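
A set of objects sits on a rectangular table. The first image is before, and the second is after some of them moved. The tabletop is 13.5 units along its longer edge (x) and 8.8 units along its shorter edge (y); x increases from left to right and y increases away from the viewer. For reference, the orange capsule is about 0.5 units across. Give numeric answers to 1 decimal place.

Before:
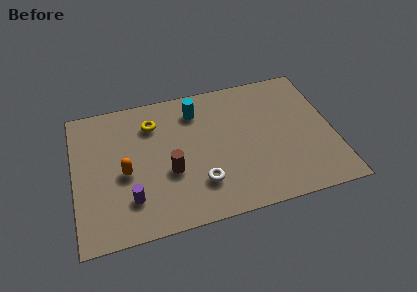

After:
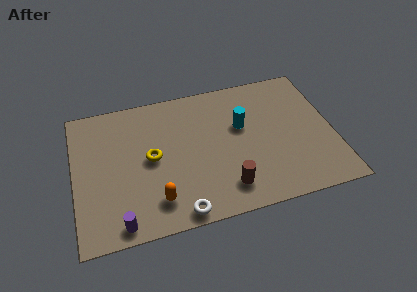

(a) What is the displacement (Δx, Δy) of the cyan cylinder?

(2.3, -1.6)

From the two frames, the cyan cylinder sits at roughly (6.5, 7.0) before and (8.8, 5.4) after.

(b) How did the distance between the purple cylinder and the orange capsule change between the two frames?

+0.4

They were about 1.7 units apart before and 2.1 after — 0.4 units further apart.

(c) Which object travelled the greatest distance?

the brown cylinder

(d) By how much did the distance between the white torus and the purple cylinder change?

-0.6

The distance was about 3.6 in the first image and 3.0 in the second, so they moved 0.6 units closer together.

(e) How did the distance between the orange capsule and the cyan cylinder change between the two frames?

+0.9

Before: roughly 5.0 units apart; after: 5.9. That's 0.9 units further apart.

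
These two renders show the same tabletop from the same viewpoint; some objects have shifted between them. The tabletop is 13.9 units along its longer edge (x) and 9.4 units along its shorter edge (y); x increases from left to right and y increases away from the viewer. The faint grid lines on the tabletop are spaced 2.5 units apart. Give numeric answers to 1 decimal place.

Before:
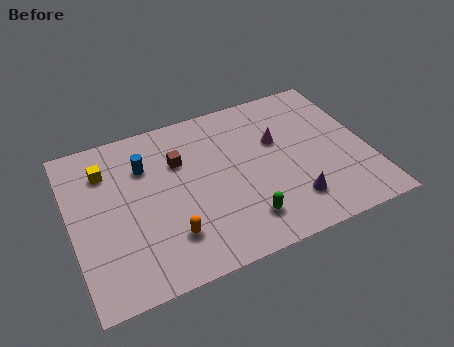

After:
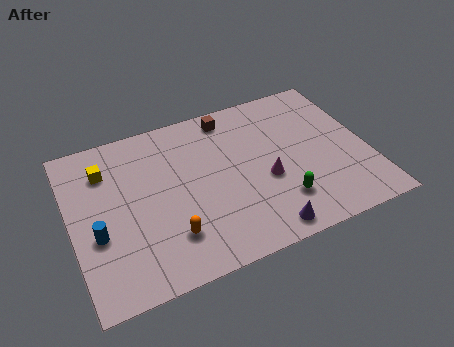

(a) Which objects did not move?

the yellow cube and the orange capsule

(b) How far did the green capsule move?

1.8

The green capsule moved from about (7.7, 1.9) to (9.5, 2.3), a distance of √(1.8² + 0.4²) ≈ 1.8.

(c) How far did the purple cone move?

1.9

From (10.0, 2.1) to (8.5, 1.0), the purple cone covered √(1.5² + 1.1²) ≈ 1.9 units.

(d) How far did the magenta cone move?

2.2

The magenta cone moved from about (9.8, 5.9) to (9.0, 3.8), a distance of √(0.8² + 2.1²) ≈ 2.2.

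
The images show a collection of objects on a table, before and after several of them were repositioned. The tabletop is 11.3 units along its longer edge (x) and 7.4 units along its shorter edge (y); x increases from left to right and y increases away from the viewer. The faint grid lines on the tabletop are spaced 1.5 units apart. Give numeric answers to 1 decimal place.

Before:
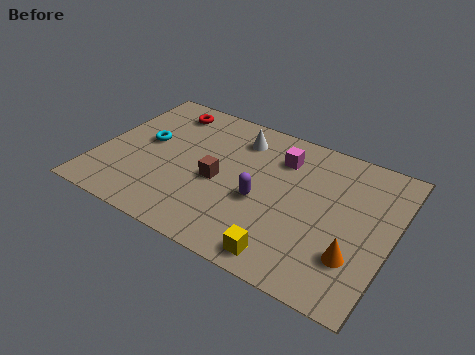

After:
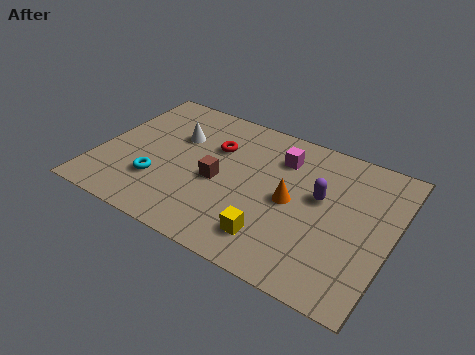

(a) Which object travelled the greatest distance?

the orange cone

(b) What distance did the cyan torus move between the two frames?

2.1

The cyan torus was near (1.7, 4.1) before and (2.5, 2.2) after, so it travelled √(0.8² + 1.9²) ≈ 2.1 units.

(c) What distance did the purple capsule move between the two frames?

2.4

The purple capsule moved from about (6.4, 3.1) to (8.5, 4.3), a distance of √(2.1² + 1.2²) ≈ 2.4.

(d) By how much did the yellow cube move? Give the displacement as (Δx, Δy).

(-0.6, 0.6)

The yellow cube was at about (7.7, 0.9) and moved to about (7.1, 1.5).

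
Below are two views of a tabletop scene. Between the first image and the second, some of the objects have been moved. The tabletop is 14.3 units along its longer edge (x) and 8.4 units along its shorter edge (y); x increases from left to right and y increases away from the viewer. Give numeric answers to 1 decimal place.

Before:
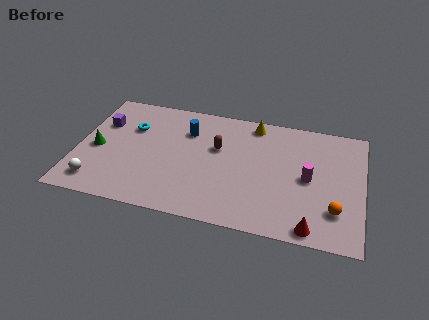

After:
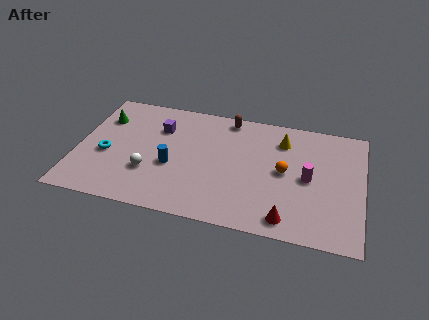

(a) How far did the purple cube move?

2.9

From (1.1, 5.7) to (4.0, 6.0), the purple cube covered √(2.9² + 0.3²) ≈ 2.9 units.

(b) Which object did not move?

the magenta cylinder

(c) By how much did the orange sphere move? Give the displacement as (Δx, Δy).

(-2.6, 2.1)

The orange sphere was at about (13.0, 2.2) and moved to about (10.4, 4.3).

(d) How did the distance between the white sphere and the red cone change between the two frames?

-3.5

Before: roughly 10.7 units apart; after: 7.2. That's 3.5 units closer together.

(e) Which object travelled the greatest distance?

the orange sphere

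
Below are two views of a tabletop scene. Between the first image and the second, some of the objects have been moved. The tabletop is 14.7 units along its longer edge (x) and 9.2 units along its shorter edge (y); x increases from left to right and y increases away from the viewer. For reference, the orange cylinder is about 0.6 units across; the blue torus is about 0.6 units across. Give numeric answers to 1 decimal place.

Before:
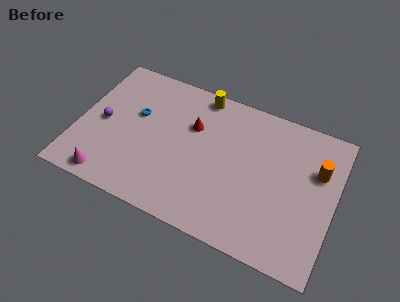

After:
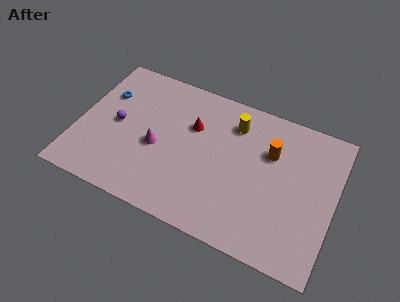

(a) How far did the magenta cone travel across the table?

3.8

The magenta cone was near (2.2, 1.0) before and (4.6, 4.0) after, so it travelled √(2.4² + 3.0²) ≈ 3.8 units.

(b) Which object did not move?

the red cone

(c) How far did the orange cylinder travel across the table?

2.7

From (13.6, 6.1) to (10.9, 6.2), the orange cylinder covered √(2.7² + 0.1²) ≈ 2.7 units.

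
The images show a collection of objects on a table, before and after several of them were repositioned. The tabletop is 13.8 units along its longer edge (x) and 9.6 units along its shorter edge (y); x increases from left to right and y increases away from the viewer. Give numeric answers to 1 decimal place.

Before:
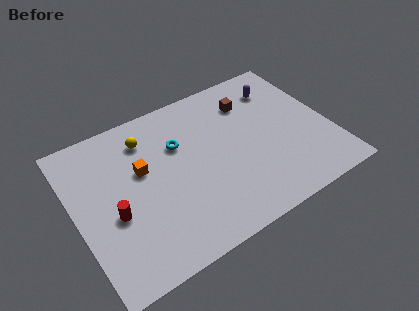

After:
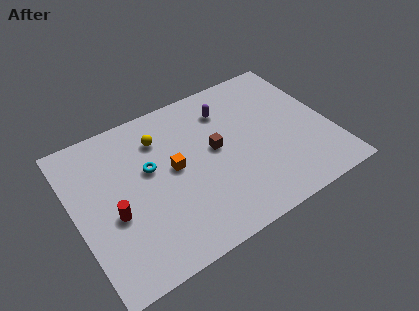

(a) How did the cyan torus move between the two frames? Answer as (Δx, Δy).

(-1.7, -0.7)

From the two frames, the cyan torus sits at roughly (5.8, 6.4) before and (4.1, 5.7) after.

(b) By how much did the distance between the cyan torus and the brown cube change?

-0.7

The distance was about 4.2 in the first image and 3.5 in the second, so they moved 0.7 units closer together.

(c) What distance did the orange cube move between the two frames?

1.7

The orange cube moved from about (3.7, 5.8) to (5.3, 5.1), a distance of √(1.6² + 0.7²) ≈ 1.7.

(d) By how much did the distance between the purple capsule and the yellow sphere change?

-3.7

They were about 7.4 units apart before and 3.7 after — 3.7 units closer together.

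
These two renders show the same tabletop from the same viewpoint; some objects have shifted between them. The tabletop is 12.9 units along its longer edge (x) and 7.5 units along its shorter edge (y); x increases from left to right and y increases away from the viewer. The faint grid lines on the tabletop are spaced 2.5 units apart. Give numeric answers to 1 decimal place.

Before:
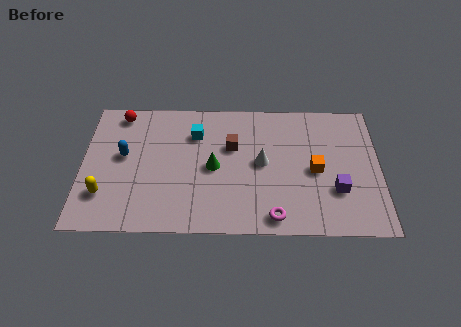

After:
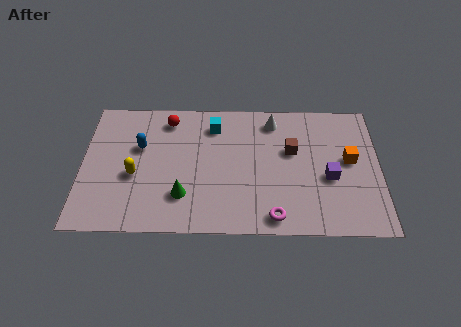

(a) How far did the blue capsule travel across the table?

0.9

The blue capsule moved from about (1.8, 4.2) to (2.5, 4.7), a distance of √(0.7² + 0.5²) ≈ 0.9.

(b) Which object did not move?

the magenta torus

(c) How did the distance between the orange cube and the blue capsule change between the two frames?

+0.8

They were about 8.3 units apart before and 9.1 after — 0.8 units further apart.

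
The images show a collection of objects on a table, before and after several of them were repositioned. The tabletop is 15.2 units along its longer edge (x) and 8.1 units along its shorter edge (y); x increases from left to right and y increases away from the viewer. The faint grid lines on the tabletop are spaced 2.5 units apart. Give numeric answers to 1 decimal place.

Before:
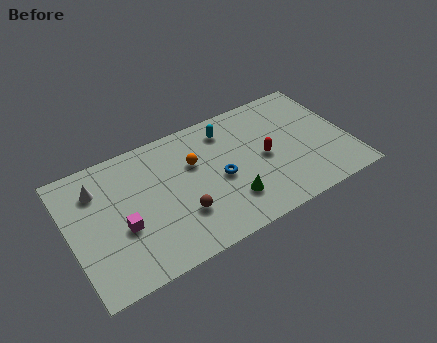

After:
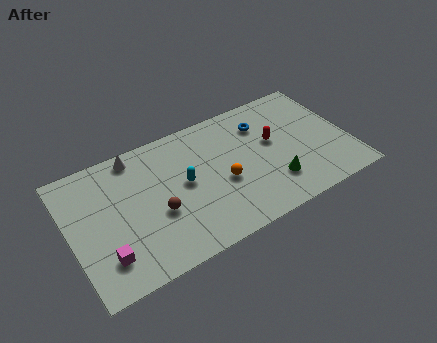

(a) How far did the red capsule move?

1.0

From (10.6, 3.9) to (11.2, 4.7), the red capsule covered √(0.6² + 0.8²) ≈ 1.0 units.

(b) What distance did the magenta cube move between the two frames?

1.7

The magenta cube was near (2.7, 3.2) before and (1.6, 1.9) after, so it travelled √(1.1² + 1.3²) ≈ 1.7 units.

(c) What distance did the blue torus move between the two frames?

3.6

The blue torus was near (8.1, 3.7) before and (10.8, 6.1) after, so it travelled √(2.7² + 2.4²) ≈ 3.6 units.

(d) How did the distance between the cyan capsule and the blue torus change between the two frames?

+1.9

Before: roughly 3.0 units apart; after: 4.9. That's 1.9 units further apart.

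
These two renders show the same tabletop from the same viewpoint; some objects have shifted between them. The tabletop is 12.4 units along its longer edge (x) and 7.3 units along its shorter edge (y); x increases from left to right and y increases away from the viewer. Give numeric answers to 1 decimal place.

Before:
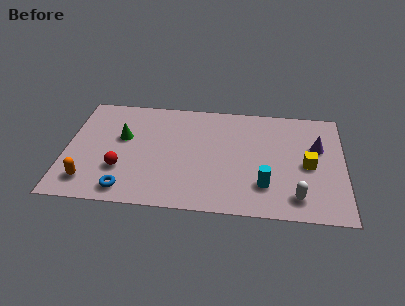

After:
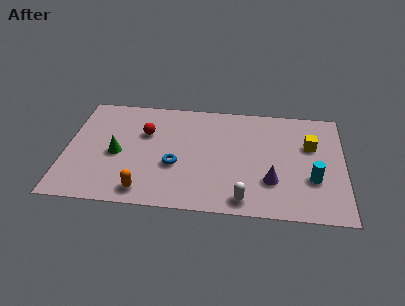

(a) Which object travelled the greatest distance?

the purple cone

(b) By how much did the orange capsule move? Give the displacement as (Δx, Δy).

(2.5, -0.4)

The orange capsule started near (1.1, 1.4) and ended near (3.6, 1.0).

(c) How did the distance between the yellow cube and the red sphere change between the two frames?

-1.0

The distance was about 8.4 in the first image and 7.4 in the second, so they moved 1.0 units closer together.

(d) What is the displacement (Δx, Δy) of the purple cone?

(-2.0, -2.4)

The purple cone was at about (11.2, 4.6) and moved to about (9.2, 2.2).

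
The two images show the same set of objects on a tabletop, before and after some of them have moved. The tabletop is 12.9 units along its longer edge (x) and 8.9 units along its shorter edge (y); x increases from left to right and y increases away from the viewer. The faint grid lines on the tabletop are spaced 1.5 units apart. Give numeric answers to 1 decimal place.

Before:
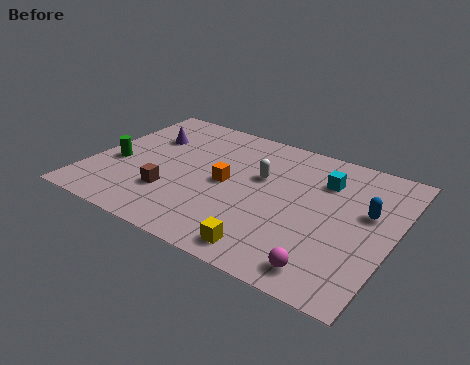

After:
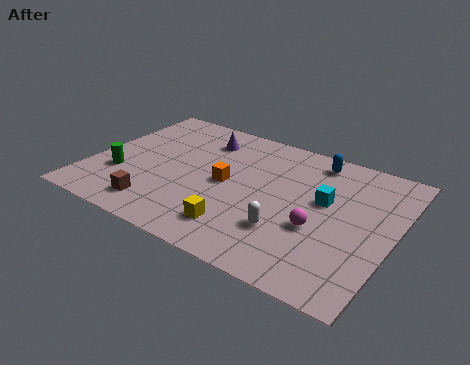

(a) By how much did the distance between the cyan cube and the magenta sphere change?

-3.6

They were about 5.4 units apart before and 1.8 after — 3.6 units closer together.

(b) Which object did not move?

the orange cube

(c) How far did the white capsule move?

3.3

The white capsule was near (7.1, 5.5) before and (8.7, 2.6) after, so it travelled √(1.6² + 2.9²) ≈ 3.3 units.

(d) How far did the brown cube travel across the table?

1.2

From (3.7, 2.6) to (3.3, 1.5), the brown cube covered √(0.4² + 1.1²) ≈ 1.2 units.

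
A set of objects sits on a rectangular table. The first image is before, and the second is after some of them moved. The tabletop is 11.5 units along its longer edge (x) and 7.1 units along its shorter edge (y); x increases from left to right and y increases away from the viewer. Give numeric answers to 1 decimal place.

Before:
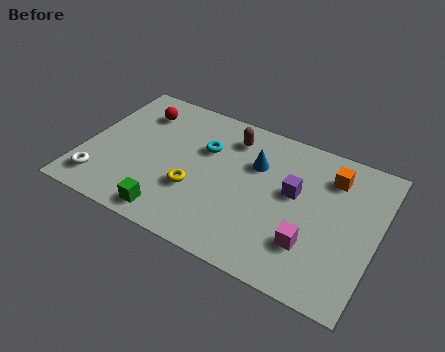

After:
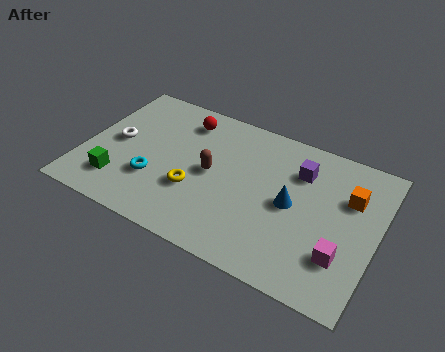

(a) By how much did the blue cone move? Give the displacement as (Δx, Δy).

(1.6, -1.3)

The blue cone was at about (6.6, 4.8) and moved to about (8.2, 3.5).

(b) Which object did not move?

the yellow torus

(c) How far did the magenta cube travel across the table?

1.2

From (9.1, 2.0) to (10.3, 2.0), the magenta cube covered √(1.2² + 0.0²) ≈ 1.2 units.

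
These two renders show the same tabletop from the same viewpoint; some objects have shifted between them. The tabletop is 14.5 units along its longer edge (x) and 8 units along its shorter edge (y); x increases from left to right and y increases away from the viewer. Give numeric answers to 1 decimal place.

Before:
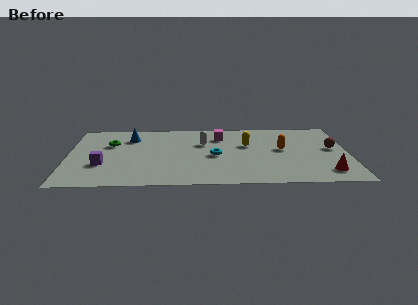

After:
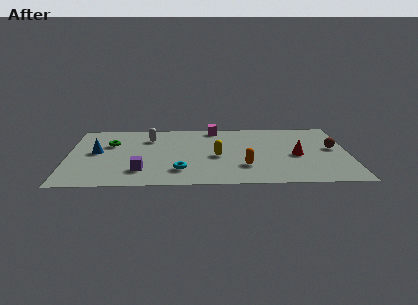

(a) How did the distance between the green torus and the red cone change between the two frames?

-2.0

Before: roughly 11.7 units apart; after: 9.7. That's 2.0 units closer together.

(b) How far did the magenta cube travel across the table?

1.1

The magenta cube was near (7.9, 6.1) before and (7.6, 7.2) after, so it travelled √(0.3² + 1.1²) ≈ 1.1 units.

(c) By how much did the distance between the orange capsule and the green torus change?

-1.4

The distance was about 8.9 in the first image and 7.5 in the second, so they moved 1.4 units closer together.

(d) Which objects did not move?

the brown sphere and the green torus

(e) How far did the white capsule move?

2.9

The white capsule moved from about (7.0, 5.3) to (4.2, 6.0), a distance of √(2.8² + 0.7²) ≈ 2.9.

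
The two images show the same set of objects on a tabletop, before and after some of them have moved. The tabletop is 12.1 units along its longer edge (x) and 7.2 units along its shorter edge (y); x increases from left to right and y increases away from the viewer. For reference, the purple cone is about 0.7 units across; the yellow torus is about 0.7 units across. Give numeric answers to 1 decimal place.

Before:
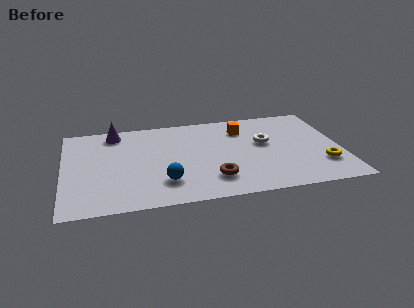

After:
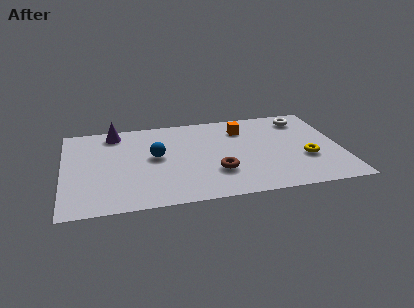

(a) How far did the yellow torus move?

0.9

From (11.2, 2.0) to (10.5, 2.6), the yellow torus covered √(0.7² + 0.6²) ≈ 0.9 units.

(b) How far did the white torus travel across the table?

2.5

From (8.8, 4.2) to (10.6, 5.9), the white torus covered √(1.8² + 1.7²) ≈ 2.5 units.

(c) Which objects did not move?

the orange cube and the purple cone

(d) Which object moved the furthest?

the white torus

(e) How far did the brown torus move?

0.5

The brown torus moved from about (6.4, 1.7) to (6.6, 2.2), a distance of √(0.2² + 0.5²) ≈ 0.5.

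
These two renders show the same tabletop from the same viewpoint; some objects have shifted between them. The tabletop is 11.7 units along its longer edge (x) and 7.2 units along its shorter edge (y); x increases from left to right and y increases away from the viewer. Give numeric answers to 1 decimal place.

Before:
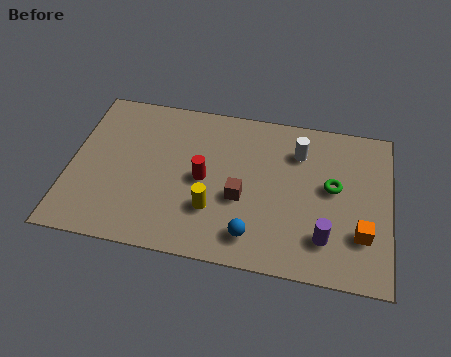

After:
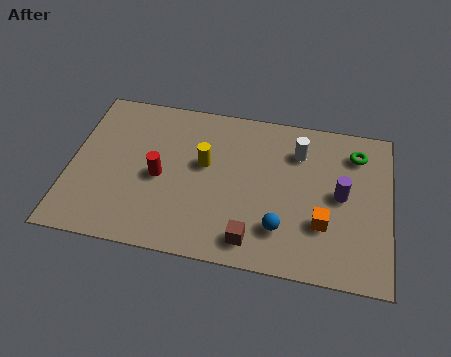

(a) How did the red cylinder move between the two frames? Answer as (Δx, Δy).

(-1.6, -0.2)

The red cylinder was at about (4.9, 3.5) and moved to about (3.3, 3.3).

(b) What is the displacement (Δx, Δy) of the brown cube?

(0.5, -1.8)

The brown cube was at about (6.3, 2.9) and moved to about (6.8, 1.1).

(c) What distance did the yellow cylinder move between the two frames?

2.0

The yellow cylinder moved from about (5.3, 2.2) to (4.9, 4.2), a distance of √(0.4² + 2.0²) ≈ 2.0.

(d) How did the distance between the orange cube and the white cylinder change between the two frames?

-0.8

The distance was about 4.1 in the first image and 3.3 in the second, so they moved 0.8 units closer together.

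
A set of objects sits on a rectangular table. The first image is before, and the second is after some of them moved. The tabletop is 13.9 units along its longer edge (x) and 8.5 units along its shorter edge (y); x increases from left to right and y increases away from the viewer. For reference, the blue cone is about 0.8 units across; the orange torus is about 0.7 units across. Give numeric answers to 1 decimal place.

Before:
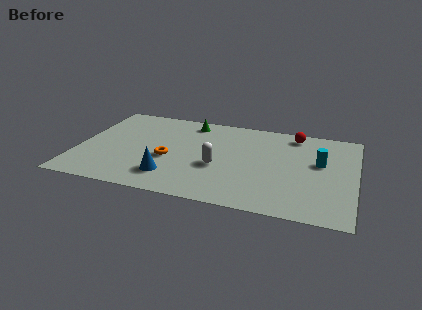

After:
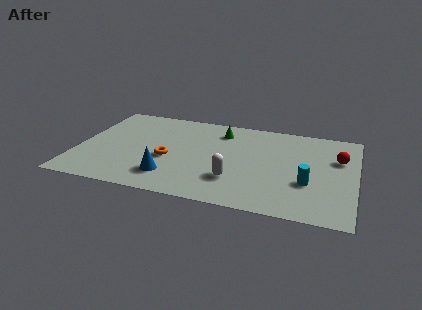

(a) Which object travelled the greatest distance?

the red sphere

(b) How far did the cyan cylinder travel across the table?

2.1

The cyan cylinder moved from about (12.1, 5.0) to (11.6, 3.0), a distance of √(0.5² + 2.0²) ≈ 2.1.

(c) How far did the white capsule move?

1.3

From (7.1, 3.4) to (8.0, 2.4), the white capsule covered √(0.9² + 1.0²) ≈ 1.3 units.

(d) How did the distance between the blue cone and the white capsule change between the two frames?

+0.5

The distance was about 2.7 in the first image and 3.2 in the second, so they moved 0.5 units further apart.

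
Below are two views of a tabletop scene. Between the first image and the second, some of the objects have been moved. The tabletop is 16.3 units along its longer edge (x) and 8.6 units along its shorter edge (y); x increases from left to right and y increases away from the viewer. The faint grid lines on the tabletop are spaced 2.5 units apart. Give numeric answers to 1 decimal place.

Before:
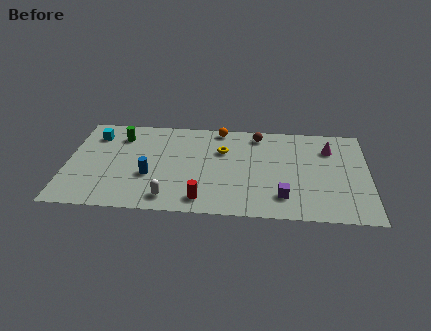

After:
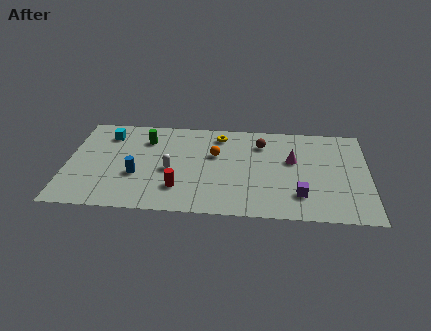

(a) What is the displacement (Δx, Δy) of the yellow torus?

(-0.2, 1.4)

The yellow torus was at about (8.4, 5.8) and moved to about (8.2, 7.2).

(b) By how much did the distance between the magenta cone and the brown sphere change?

-1.8

Before: roughly 4.0 units apart; after: 2.2. That's 1.8 units closer together.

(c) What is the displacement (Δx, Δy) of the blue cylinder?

(-0.7, 0.0)

The blue cylinder was at about (4.5, 3.2) and moved to about (3.8, 3.2).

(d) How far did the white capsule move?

2.5

From (5.6, 1.3) to (5.6, 3.8), the white capsule covered √(0.0² + 2.5²) ≈ 2.5 units.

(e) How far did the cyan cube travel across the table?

0.7

The cyan cube moved from about (1.4, 6.7) to (2.1, 6.8), a distance of √(0.7² + 0.1²) ≈ 0.7.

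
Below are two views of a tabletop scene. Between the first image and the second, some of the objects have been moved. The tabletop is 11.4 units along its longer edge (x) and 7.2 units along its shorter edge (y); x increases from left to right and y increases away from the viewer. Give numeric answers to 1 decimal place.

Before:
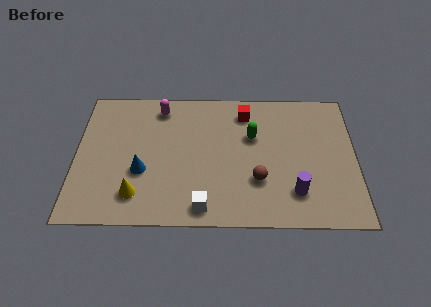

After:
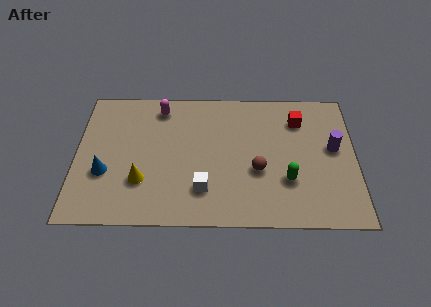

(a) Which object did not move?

the magenta capsule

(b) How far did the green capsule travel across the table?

2.7

From (7.2, 4.6) to (8.6, 2.3), the green capsule covered √(1.4² + 2.3²) ≈ 2.7 units.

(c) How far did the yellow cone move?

0.7

The yellow cone moved from about (2.5, 1.5) to (2.7, 2.2), a distance of √(0.2² + 0.7²) ≈ 0.7.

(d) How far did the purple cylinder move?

2.8

The purple cylinder was near (8.9, 1.7) before and (10.5, 4.0) after, so it travelled √(1.6² + 2.3²) ≈ 2.8 units.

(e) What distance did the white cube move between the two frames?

0.9

The white cube was near (5.2, 0.9) before and (5.2, 1.8) after, so it travelled √(0.0² + 0.9²) ≈ 0.9 units.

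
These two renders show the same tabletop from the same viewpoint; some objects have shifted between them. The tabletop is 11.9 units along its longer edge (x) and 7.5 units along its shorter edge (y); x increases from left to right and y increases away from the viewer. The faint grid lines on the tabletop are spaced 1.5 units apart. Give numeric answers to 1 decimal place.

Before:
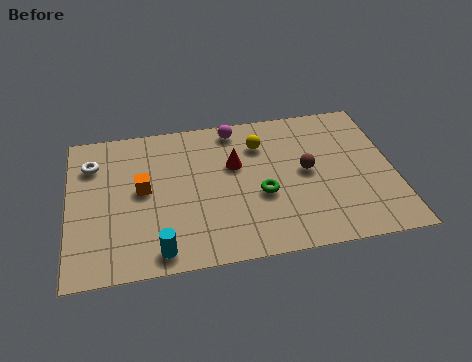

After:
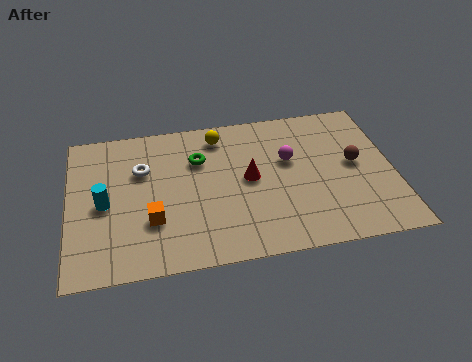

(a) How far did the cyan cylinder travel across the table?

3.2

The cyan cylinder was near (3.2, 0.9) before and (1.3, 3.5) after, so it travelled √(1.9² + 2.6²) ≈ 3.2 units.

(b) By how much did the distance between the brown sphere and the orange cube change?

+1.7

The distance was about 6.0 in the first image and 7.7 in the second, so they moved 1.7 units further apart.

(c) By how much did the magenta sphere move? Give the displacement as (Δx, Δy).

(1.9, -2.0)

The magenta sphere was at about (6.2, 6.6) and moved to about (8.1, 4.6).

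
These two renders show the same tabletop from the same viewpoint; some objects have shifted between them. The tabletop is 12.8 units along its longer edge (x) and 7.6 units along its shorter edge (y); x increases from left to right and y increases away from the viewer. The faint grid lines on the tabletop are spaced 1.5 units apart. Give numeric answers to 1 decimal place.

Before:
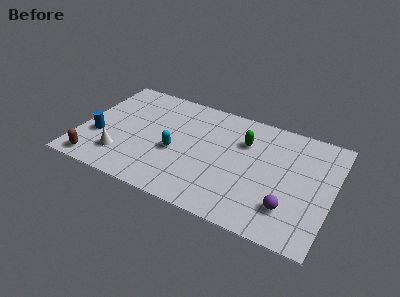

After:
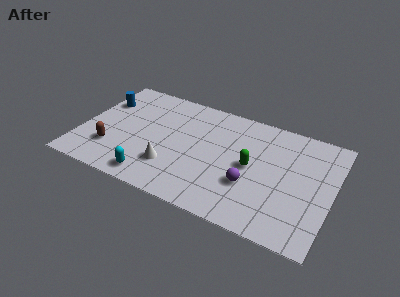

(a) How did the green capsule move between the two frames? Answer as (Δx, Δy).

(0.5, -1.5)

The green capsule started near (8.2, 5.3) and ended near (8.7, 3.8).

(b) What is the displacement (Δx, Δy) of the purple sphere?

(-2.0, 0.7)

The purple sphere started near (10.8, 1.9) and ended near (8.8, 2.6).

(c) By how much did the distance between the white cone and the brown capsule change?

+1.6

The distance was about 1.5 in the first image and 3.1 in the second, so they moved 1.6 units further apart.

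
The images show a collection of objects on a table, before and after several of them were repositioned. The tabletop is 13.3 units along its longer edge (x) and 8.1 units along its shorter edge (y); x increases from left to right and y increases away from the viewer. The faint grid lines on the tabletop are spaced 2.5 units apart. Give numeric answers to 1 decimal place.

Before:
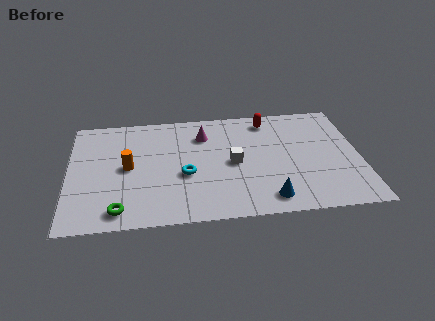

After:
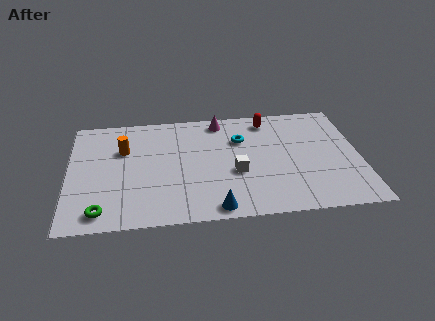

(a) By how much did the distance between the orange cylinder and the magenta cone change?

+0.8

Before: roughly 4.0 units apart; after: 4.8. That's 0.8 units further apart.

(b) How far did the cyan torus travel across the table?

3.5

The cyan torus moved from about (5.3, 3.3) to (7.9, 5.6), a distance of √(2.6² + 2.3²) ≈ 3.5.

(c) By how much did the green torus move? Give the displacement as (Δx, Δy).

(-0.8, 0.0)

From the two frames, the green torus sits at roughly (2.3, 1.1) before and (1.5, 1.1) after.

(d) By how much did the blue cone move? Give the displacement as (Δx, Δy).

(-2.4, -0.4)

The blue cone was at about (9.0, 1.2) and moved to about (6.6, 0.8).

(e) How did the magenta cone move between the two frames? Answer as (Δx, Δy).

(0.8, 1.0)

From the two frames, the magenta cone sits at roughly (6.2, 6.1) before and (7.0, 7.1) after.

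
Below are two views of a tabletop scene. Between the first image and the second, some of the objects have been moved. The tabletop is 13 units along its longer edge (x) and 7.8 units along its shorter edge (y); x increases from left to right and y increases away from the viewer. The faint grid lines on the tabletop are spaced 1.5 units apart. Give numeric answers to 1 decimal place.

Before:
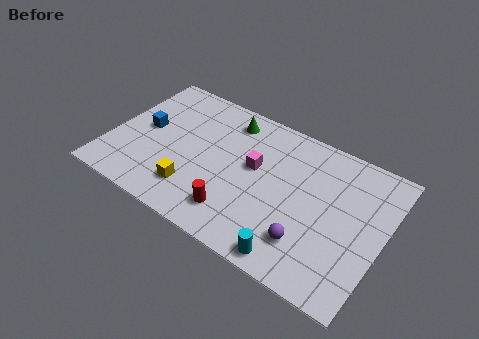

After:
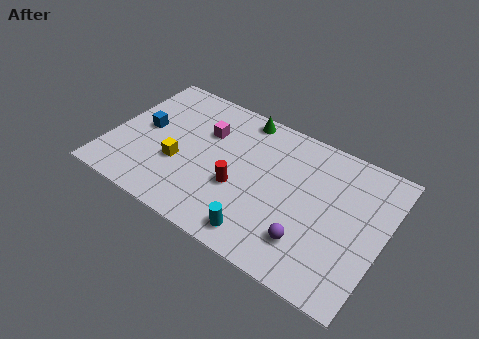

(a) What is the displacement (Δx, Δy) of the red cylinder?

(-0.1, 1.4)

The red cylinder started near (6.4, 1.6) and ended near (6.3, 3.0).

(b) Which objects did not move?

the blue cube and the purple sphere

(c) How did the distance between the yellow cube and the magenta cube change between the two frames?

-1.1

They were about 3.7 units apart before and 2.6 after — 1.1 units closer together.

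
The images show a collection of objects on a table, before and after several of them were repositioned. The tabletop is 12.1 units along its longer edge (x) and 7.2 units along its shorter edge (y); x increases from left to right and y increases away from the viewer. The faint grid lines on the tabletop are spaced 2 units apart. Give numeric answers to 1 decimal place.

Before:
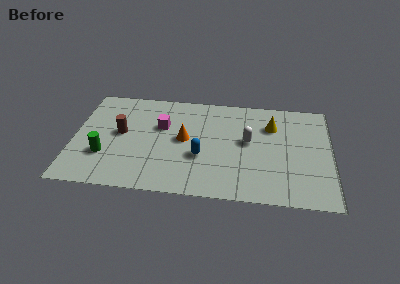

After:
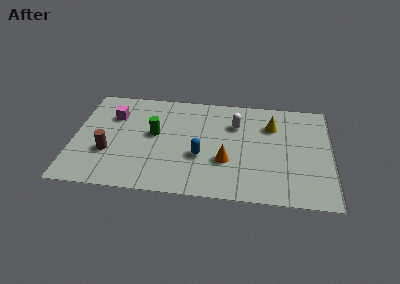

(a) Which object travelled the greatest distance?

the green cylinder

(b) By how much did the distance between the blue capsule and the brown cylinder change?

+0.3

Before: roughly 4.0 units apart; after: 4.3. That's 0.3 units further apart.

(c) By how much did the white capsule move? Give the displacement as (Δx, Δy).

(-0.6, 1.1)

The white capsule was at about (8.2, 4.0) and moved to about (7.6, 5.1).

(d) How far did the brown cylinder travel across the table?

1.5

The brown cylinder moved from about (2.2, 3.9) to (1.7, 2.5), a distance of √(0.5² + 1.4²) ≈ 1.5.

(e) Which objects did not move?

the blue capsule and the yellow cone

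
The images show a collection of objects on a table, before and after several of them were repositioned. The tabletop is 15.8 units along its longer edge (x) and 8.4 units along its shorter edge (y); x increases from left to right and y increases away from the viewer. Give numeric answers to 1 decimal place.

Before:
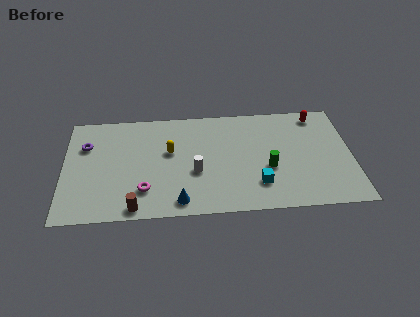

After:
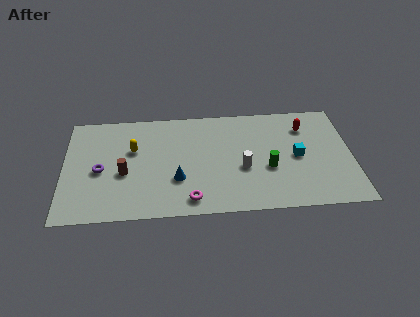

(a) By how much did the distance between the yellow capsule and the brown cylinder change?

-2.7

The distance was about 4.6 in the first image and 1.9 in the second, so they moved 2.7 units closer together.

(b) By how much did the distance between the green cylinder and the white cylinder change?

-2.6

The distance was about 4.0 in the first image and 1.4 in the second, so they moved 2.6 units closer together.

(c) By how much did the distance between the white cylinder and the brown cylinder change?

+2.4

Before: roughly 4.1 units apart; after: 6.5. That's 2.4 units further apart.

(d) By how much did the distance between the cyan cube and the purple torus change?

+0.7

The distance was about 10.1 in the first image and 10.8 in the second, so they moved 0.7 units further apart.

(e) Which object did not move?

the green cylinder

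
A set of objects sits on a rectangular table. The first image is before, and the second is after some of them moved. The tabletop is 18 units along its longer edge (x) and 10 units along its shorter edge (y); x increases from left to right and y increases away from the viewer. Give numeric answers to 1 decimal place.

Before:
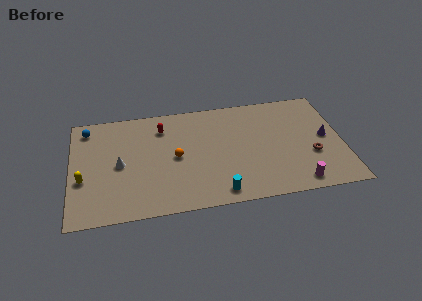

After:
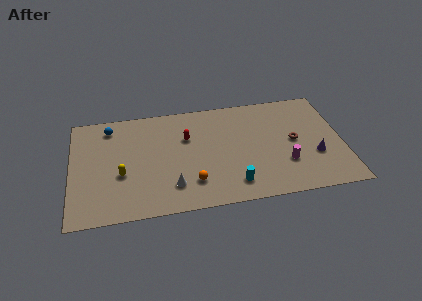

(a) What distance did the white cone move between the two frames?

4.2

The white cone moved from about (3.2, 4.8) to (6.6, 2.3), a distance of √(3.4² + 2.5²) ≈ 4.2.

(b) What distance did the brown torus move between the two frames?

1.9

The brown torus moved from about (15.9, 3.6) to (14.8, 5.1), a distance of √(1.1² + 1.5²) ≈ 1.9.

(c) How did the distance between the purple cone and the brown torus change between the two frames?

+0.3

Before: roughly 1.8 units apart; after: 2.1. That's 0.3 units further apart.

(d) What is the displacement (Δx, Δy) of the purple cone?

(-0.8, -1.6)

From the two frames, the purple cone sits at roughly (16.9, 5.1) before and (16.1, 3.5) after.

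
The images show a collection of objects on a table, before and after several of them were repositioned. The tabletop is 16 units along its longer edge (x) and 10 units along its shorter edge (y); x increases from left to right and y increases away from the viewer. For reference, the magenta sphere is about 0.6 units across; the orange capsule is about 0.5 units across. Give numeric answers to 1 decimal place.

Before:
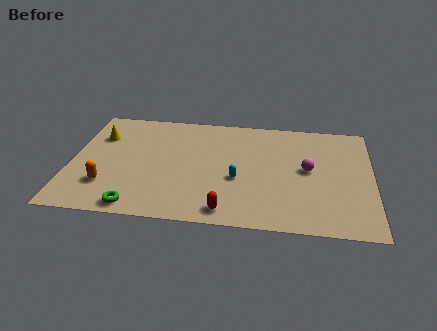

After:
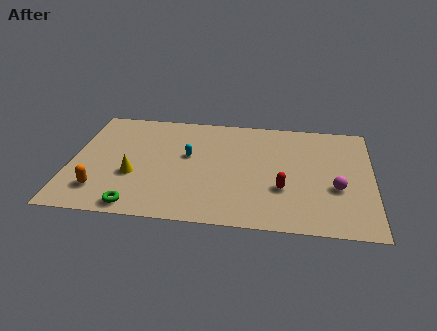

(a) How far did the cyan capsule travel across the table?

3.2

The cyan capsule was near (8.9, 4.0) before and (6.2, 5.8) after, so it travelled √(2.7² + 1.8²) ≈ 3.2 units.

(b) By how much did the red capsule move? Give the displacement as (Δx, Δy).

(2.9, 2.2)

The red capsule was at about (8.4, 1.2) and moved to about (11.3, 3.4).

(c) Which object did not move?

the green torus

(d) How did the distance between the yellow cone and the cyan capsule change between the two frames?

-4.6

The distance was about 8.1 in the first image and 3.5 in the second, so they moved 4.6 units closer together.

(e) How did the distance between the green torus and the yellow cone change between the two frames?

-3.8

They were about 6.5 units apart before and 2.7 after — 3.8 units closer together.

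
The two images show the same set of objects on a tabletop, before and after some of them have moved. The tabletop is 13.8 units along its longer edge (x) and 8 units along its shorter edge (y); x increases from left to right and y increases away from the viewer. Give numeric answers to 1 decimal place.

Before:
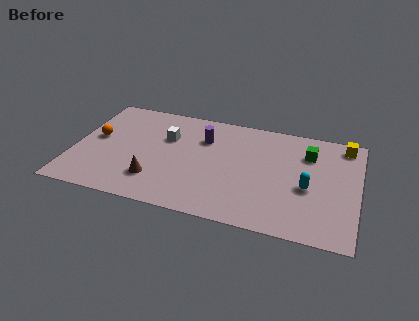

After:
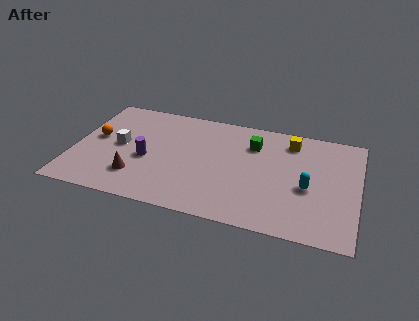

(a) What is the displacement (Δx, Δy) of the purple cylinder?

(-2.6, -2.3)

The purple cylinder started near (6.2, 5.7) and ended near (3.6, 3.4).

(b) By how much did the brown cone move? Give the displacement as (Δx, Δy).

(-0.9, 0.0)

From the two frames, the brown cone sits at roughly (4.1, 2.0) before and (3.2, 2.0) after.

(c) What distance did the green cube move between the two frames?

2.7

The green cube was near (11.3, 5.9) before and (8.6, 5.9) after, so it travelled √(2.7² + 0.0²) ≈ 2.7 units.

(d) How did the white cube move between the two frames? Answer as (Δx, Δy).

(-2.2, -1.2)

From the two frames, the white cube sits at roughly (4.4, 5.3) before and (2.2, 4.1) after.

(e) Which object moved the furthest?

the purple cylinder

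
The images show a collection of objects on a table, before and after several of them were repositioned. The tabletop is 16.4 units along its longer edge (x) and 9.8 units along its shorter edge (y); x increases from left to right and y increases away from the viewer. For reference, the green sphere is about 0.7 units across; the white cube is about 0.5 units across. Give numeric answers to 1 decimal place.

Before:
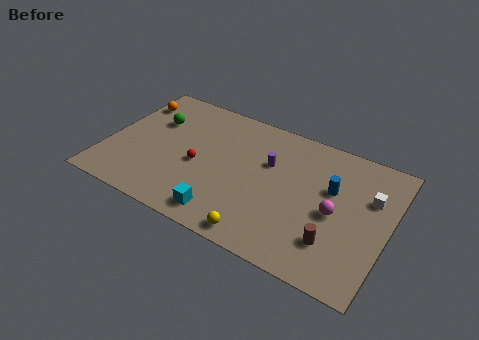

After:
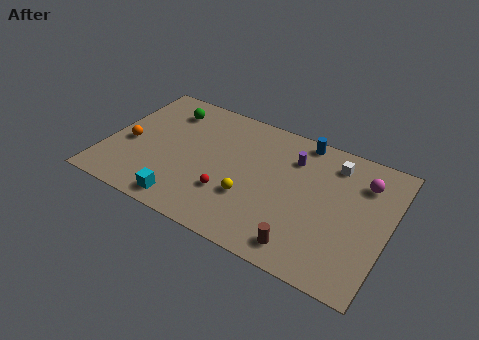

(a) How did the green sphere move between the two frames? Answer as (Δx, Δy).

(0.6, 1.2)

The green sphere was at about (2.4, 6.6) and moved to about (3.0, 7.8).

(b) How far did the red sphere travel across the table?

2.4

The red sphere moved from about (5.4, 4.3) to (7.4, 3.0), a distance of √(2.0² + 1.3²) ≈ 2.4.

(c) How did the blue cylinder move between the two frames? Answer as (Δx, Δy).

(-2.1, 2.8)

The blue cylinder was at about (13.0, 6.1) and moved to about (10.9, 8.9).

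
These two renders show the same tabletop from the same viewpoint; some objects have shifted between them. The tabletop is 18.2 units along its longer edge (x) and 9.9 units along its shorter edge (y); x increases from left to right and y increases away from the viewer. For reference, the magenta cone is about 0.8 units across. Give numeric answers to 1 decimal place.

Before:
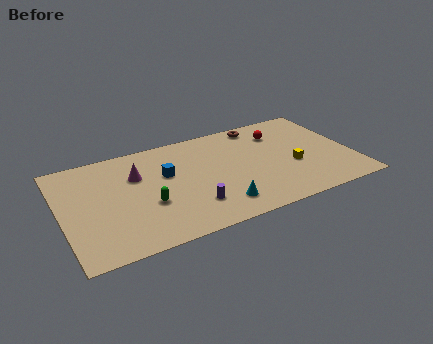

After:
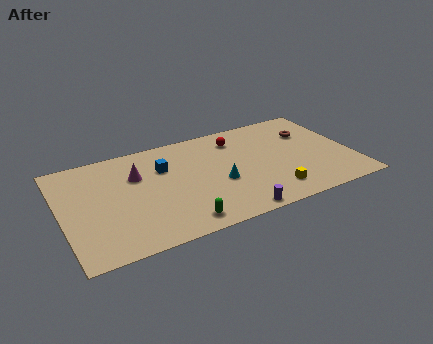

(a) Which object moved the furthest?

the brown torus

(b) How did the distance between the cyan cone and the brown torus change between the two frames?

-0.9

Before: roughly 7.7 units apart; after: 6.8. That's 0.9 units closer together.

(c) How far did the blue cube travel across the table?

0.7

The blue cube moved from about (6.6, 6.1) to (6.5, 6.8), a distance of √(0.1² + 0.7²) ≈ 0.7.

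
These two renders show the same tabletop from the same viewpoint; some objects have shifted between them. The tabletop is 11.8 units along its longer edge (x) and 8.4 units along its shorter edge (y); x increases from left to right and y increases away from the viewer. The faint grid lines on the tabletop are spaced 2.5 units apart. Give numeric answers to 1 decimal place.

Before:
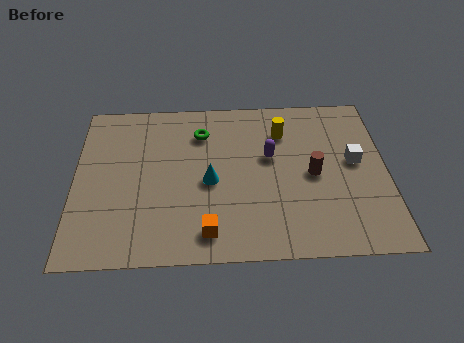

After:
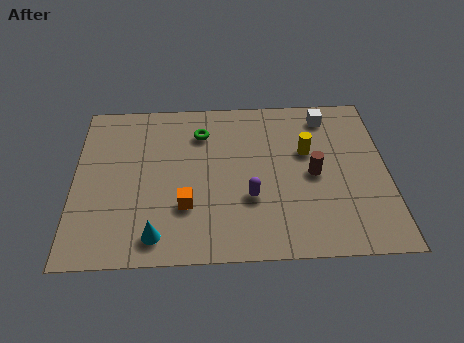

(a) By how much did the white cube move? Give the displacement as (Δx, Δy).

(-1.0, 2.5)

The white cube started near (10.6, 4.6) and ended near (9.6, 7.1).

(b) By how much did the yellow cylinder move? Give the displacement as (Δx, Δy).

(0.9, -1.1)

The yellow cylinder was at about (7.9, 6.3) and moved to about (8.8, 5.2).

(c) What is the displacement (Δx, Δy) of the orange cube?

(-0.8, 1.3)

From the two frames, the orange cube sits at roughly (5.0, 1.3) before and (4.2, 2.6) after.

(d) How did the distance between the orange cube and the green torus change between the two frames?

-1.3

They were about 5.1 units apart before and 3.8 after — 1.3 units closer together.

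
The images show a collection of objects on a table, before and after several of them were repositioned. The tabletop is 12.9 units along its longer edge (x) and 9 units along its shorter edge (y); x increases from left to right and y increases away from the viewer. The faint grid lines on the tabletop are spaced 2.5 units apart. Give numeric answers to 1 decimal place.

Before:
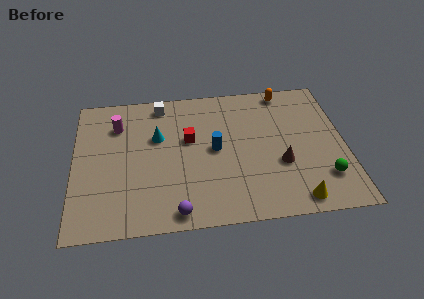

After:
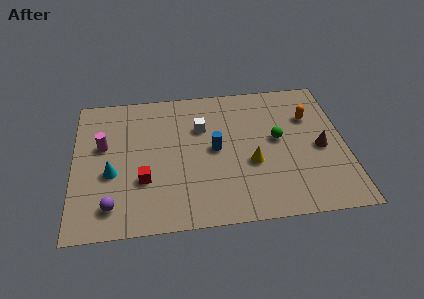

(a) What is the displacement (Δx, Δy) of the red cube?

(-2.2, -2.4)

The red cube was at about (5.5, 5.4) and moved to about (3.3, 3.0).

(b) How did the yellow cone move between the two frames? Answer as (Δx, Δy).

(-2.0, 2.5)

The yellow cone was at about (10.4, 1.0) and moved to about (8.4, 3.5).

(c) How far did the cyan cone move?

3.0

From (4.0, 5.7) to (1.8, 3.6), the cyan cone covered √(2.2² + 2.1²) ≈ 3.0 units.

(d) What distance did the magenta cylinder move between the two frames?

1.5

The magenta cylinder was near (2.1, 6.7) before and (1.4, 5.4) after, so it travelled √(0.7² + 1.3²) ≈ 1.5 units.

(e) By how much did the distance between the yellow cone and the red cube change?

-1.5

They were about 6.6 units apart before and 5.1 after — 1.5 units closer together.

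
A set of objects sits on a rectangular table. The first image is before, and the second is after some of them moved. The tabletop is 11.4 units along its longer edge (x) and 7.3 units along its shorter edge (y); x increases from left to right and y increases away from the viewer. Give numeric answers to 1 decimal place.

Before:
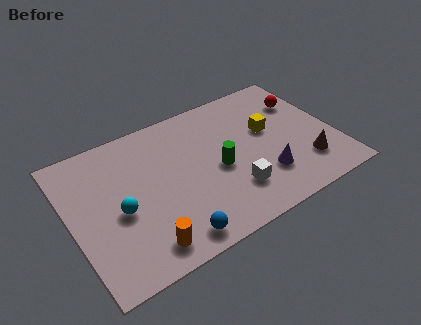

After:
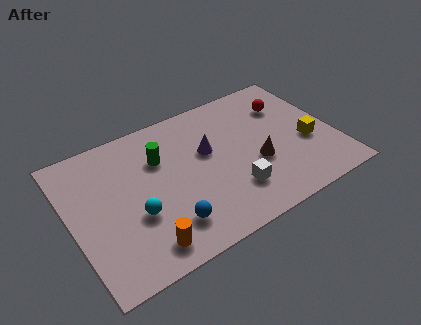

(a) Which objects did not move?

the white cube and the orange cylinder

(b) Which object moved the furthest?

the purple cone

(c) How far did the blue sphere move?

0.7

The blue sphere moved from about (3.9, 0.9) to (3.8, 1.6), a distance of √(0.1² + 0.7²) ≈ 0.7.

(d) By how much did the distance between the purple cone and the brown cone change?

+0.7

The distance was about 1.8 in the first image and 2.5 in the second, so they moved 0.7 units further apart.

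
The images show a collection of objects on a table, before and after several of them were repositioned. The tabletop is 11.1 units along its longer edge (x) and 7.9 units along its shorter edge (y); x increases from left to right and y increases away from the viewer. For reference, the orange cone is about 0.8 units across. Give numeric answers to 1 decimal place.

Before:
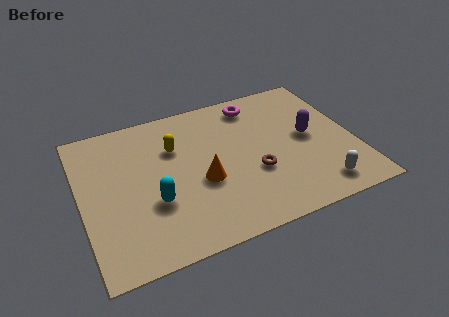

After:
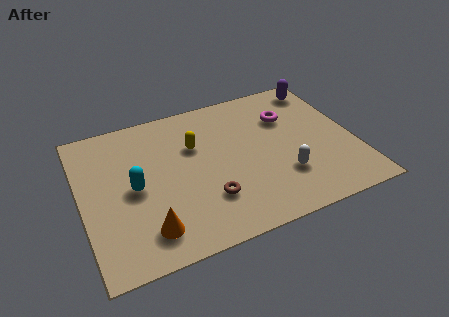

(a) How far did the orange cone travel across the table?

2.9

From (4.8, 3.2) to (2.4, 1.5), the orange cone covered √(2.4² + 1.7²) ≈ 2.9 units.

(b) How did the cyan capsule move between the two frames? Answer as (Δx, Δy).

(-0.7, 1.0)

The cyan capsule was at about (2.8, 2.8) and moved to about (2.1, 3.8).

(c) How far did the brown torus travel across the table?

2.1

From (6.9, 2.9) to (4.9, 2.2), the brown torus covered √(2.0² + 0.7²) ≈ 2.1 units.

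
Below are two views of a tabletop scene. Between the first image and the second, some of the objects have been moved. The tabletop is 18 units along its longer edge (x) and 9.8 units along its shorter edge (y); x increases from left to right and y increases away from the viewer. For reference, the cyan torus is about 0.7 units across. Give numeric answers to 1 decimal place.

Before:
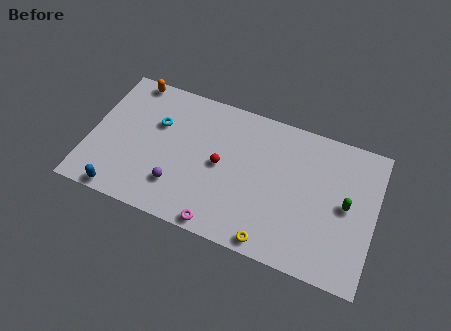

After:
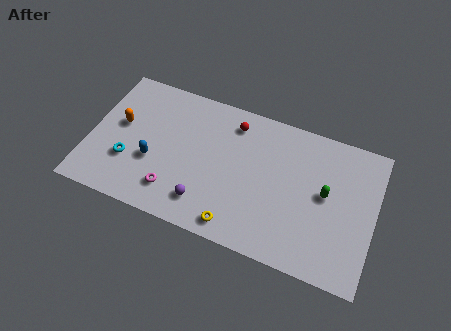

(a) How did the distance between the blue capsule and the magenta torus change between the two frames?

-4.1

They were about 6.3 units apart before and 2.2 after — 4.1 units closer together.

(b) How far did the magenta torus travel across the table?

3.4

From (8.7, 0.8) to (5.6, 2.1), the magenta torus covered √(3.1² + 1.3²) ≈ 3.4 units.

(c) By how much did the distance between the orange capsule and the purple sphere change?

-0.7

They were about 7.5 units apart before and 6.8 after — 0.7 units closer together.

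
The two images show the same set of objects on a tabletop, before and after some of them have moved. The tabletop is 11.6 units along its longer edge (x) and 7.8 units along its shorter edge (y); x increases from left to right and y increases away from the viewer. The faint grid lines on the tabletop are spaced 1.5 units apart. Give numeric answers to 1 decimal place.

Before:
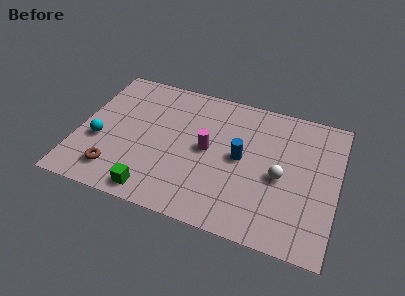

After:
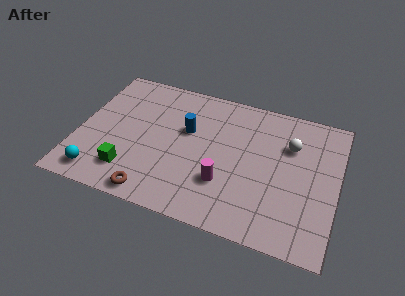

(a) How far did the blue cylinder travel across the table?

2.6

From (7.3, 4.0) to (4.8, 4.8), the blue cylinder covered √(2.5² + 0.8²) ≈ 2.6 units.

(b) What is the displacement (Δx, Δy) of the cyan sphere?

(0.2, -1.9)

From the two frames, the cyan sphere sits at roughly (1.0, 3.0) before and (1.2, 1.1) after.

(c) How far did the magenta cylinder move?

1.8

From (5.8, 4.0) to (6.7, 2.4), the magenta cylinder covered √(0.9² + 1.6²) ≈ 1.8 units.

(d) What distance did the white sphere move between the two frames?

1.9

The white sphere was near (9.1, 3.5) before and (9.4, 5.4) after, so it travelled √(0.3² + 1.9²) ≈ 1.9 units.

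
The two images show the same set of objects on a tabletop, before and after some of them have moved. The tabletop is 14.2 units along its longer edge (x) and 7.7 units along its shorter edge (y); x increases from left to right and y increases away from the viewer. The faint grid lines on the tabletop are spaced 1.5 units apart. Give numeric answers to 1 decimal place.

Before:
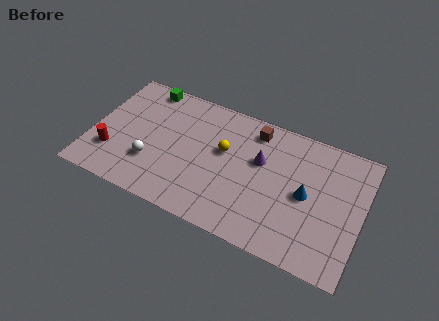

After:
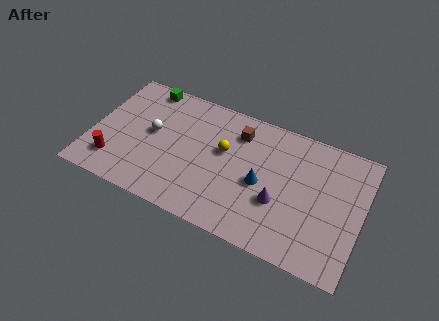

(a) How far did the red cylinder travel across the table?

0.5

The red cylinder was near (1.2, 2.2) before and (1.4, 1.7) after, so it travelled √(0.2² + 0.5²) ≈ 0.5 units.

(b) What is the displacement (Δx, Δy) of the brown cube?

(-0.8, -0.5)

The brown cube was at about (8.3, 6.5) and moved to about (7.5, 6.0).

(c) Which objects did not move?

the yellow sphere and the green cube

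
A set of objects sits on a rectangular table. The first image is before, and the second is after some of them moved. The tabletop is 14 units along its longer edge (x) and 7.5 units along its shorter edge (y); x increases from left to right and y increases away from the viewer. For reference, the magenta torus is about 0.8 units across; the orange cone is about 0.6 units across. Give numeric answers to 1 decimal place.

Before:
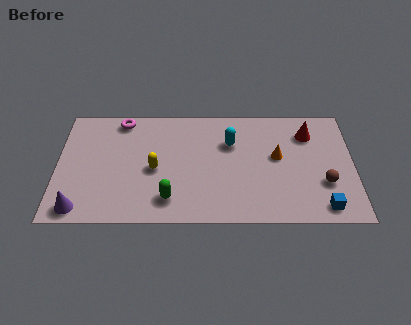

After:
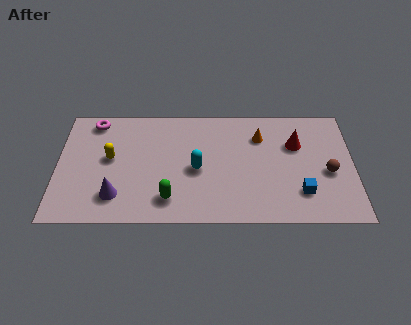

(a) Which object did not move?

the green capsule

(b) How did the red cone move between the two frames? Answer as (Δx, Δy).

(-0.6, -0.7)

From the two frames, the red cone sits at roughly (11.9, 5.7) before and (11.3, 5.0) after.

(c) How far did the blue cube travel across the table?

1.3

From (12.5, 1.0) to (11.5, 1.9), the blue cube covered √(1.0² + 0.9²) ≈ 1.3 units.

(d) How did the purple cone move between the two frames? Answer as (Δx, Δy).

(1.7, 0.8)

The purple cone started near (1.1, 0.9) and ended near (2.8, 1.7).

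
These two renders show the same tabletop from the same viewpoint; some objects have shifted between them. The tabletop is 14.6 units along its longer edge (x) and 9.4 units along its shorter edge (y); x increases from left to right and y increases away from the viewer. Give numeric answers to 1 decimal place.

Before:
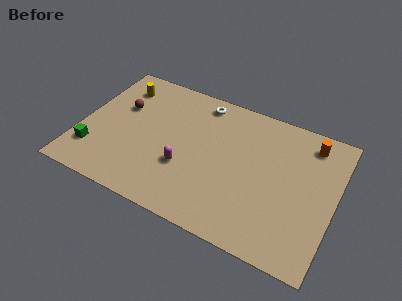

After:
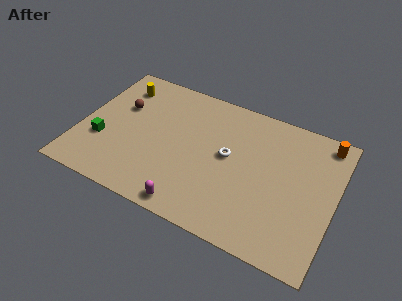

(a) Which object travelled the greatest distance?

the white torus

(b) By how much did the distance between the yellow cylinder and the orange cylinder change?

+0.8

They were about 11.1 units apart before and 11.9 after — 0.8 units further apart.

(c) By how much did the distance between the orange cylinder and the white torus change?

-0.3

They were about 6.4 units apart before and 6.1 after — 0.3 units closer together.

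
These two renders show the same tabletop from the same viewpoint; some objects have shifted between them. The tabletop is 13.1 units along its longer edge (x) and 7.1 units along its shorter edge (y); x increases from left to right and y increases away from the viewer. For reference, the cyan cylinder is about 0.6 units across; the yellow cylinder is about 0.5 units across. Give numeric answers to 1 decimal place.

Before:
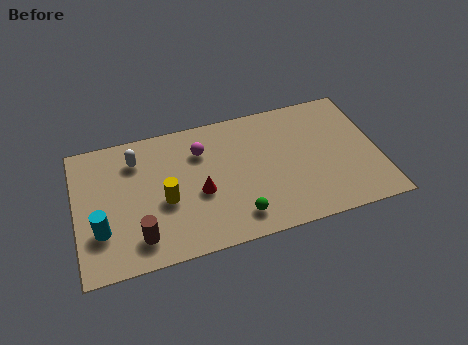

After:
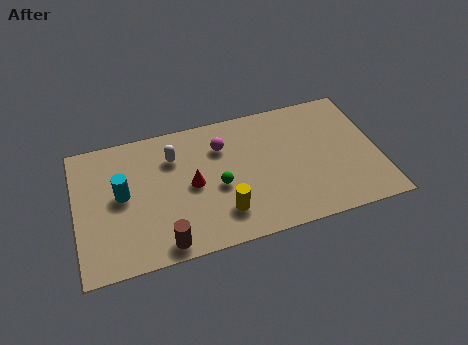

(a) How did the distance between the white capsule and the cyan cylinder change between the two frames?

-1.0

Before: roughly 3.7 units apart; after: 2.7. That's 1.0 units closer together.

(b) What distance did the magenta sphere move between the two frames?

0.9

From (5.5, 5.2) to (6.4, 5.2), the magenta sphere covered √(0.9² + 0.0²) ≈ 0.9 units.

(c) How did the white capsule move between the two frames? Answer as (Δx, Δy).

(1.6, -0.3)

From the two frames, the white capsule sits at roughly (2.7, 5.5) before and (4.3, 5.2) after.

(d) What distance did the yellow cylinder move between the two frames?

2.7

From (3.8, 3.0) to (6.2, 1.7), the yellow cylinder covered √(2.4² + 1.3²) ≈ 2.7 units.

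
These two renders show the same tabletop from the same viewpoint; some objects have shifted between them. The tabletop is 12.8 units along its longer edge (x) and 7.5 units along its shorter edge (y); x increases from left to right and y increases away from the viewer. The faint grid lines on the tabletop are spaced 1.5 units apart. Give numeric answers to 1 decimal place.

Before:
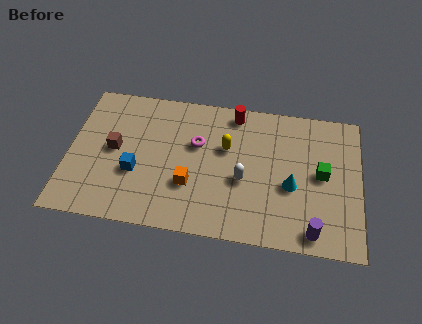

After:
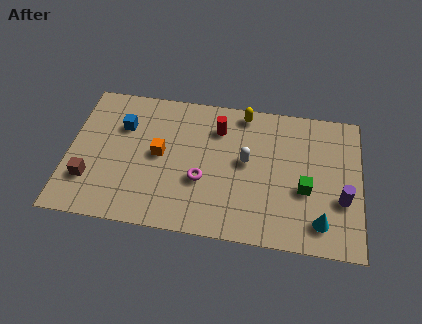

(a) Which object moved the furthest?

the blue cube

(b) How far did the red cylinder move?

1.1

The red cylinder moved from about (7.2, 6.6) to (6.5, 5.7), a distance of √(0.7² + 0.9²) ≈ 1.1.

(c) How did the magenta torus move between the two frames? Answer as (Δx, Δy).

(0.3, -1.9)

The magenta torus was at about (5.6, 4.7) and moved to about (5.9, 2.8).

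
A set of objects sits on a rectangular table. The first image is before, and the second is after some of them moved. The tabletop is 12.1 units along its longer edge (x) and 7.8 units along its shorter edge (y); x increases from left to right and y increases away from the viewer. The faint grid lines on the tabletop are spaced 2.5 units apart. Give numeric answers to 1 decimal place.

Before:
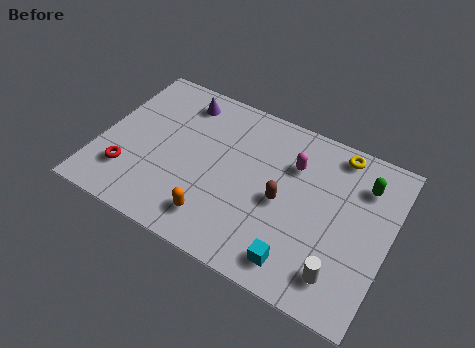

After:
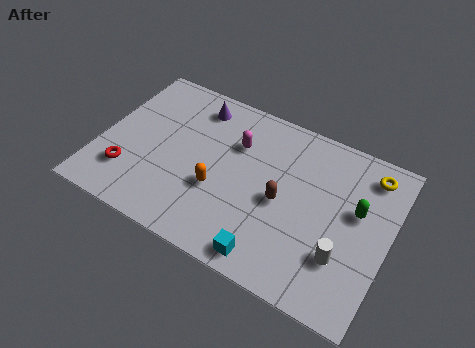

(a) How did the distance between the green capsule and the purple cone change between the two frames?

-0.5

They were about 7.8 units apart before and 7.3 after — 0.5 units closer together.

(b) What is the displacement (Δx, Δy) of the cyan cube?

(-1.1, -0.3)

From the two frames, the cyan cube sits at roughly (8.7, 1.2) before and (7.6, 0.9) after.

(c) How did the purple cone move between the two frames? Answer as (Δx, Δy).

(0.6, 0.0)

From the two frames, the purple cone sits at roughly (3.0, 6.5) before and (3.6, 6.5) after.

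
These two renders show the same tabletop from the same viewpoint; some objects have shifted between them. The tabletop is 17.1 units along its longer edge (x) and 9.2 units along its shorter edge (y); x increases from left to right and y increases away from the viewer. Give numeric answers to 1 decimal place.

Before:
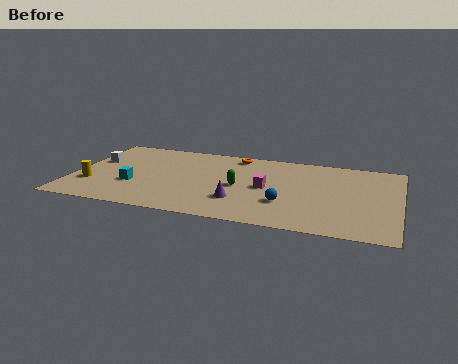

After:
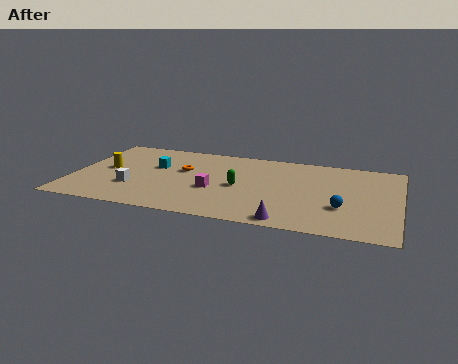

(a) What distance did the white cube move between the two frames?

3.6

From (1.0, 5.7) to (3.3, 2.9), the white cube covered √(2.3² + 2.8²) ≈ 3.6 units.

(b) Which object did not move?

the green capsule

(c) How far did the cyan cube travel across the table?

2.7

From (3.3, 3.2) to (4.2, 5.7), the cyan cube covered √(0.9² + 2.5²) ≈ 2.7 units.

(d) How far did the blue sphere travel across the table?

2.9

The blue sphere moved from about (11.3, 2.9) to (14.2, 3.1), a distance of √(2.9² + 0.2²) ≈ 2.9.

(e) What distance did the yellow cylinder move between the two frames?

2.1

From (1.1, 2.8) to (1.7, 4.8), the yellow cylinder covered √(0.6² + 2.0²) ≈ 2.1 units.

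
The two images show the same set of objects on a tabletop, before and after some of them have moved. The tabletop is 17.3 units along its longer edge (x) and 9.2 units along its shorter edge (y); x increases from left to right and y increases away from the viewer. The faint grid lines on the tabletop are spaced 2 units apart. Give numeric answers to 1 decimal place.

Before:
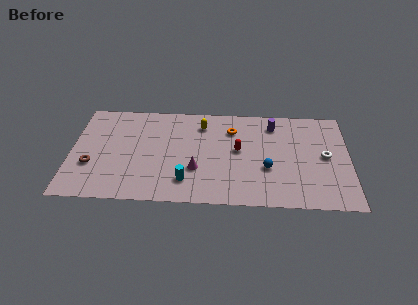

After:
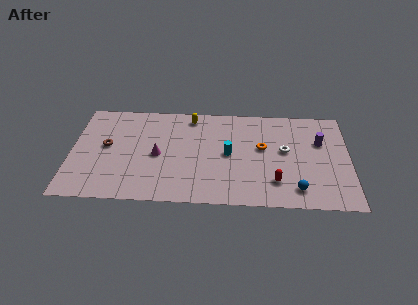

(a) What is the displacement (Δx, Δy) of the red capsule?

(2.3, -2.8)

The red capsule started near (10.4, 5.0) and ended near (12.7, 2.2).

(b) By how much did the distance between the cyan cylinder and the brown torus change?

+1.6

Before: roughly 6.0 units apart; after: 7.6. That's 1.6 units further apart.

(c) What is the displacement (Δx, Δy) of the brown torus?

(0.9, 1.8)

From the two frames, the brown torus sits at roughly (1.3, 3.2) before and (2.2, 5.0) after.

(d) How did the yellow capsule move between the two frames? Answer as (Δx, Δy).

(-0.7, 0.7)

From the two frames, the yellow capsule sits at roughly (8.1, 7.3) before and (7.4, 8.0) after.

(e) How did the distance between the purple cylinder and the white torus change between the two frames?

-1.9

They were about 4.3 units apart before and 2.4 after — 1.9 units closer together.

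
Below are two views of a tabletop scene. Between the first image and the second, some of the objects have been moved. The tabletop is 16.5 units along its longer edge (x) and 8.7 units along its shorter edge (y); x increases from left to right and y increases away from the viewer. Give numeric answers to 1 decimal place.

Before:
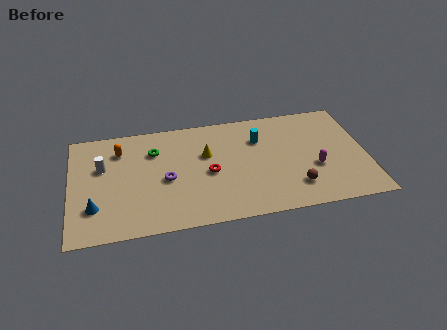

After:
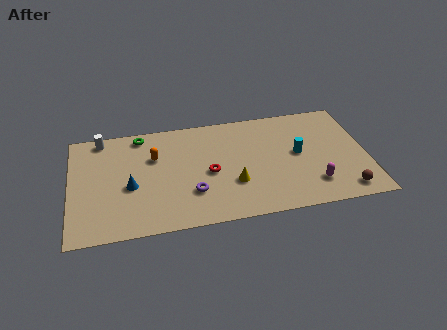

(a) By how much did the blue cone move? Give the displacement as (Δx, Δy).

(2.0, 1.3)

The blue cone was at about (1.3, 2.4) and moved to about (3.3, 3.7).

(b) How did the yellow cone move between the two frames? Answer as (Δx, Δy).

(1.4, -2.6)

From the two frames, the yellow cone sits at roughly (7.6, 5.5) before and (9.0, 2.9) after.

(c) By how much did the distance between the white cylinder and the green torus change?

-0.8

The distance was about 3.0 in the first image and 2.2 in the second, so they moved 0.8 units closer together.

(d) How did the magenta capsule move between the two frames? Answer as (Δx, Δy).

(-0.2, -1.3)

The magenta capsule was at about (13.6, 3.3) and moved to about (13.4, 2.0).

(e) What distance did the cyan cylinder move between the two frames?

2.6

The cyan cylinder moved from about (10.6, 6.2) to (12.7, 4.6), a distance of √(2.1² + 1.6²) ≈ 2.6.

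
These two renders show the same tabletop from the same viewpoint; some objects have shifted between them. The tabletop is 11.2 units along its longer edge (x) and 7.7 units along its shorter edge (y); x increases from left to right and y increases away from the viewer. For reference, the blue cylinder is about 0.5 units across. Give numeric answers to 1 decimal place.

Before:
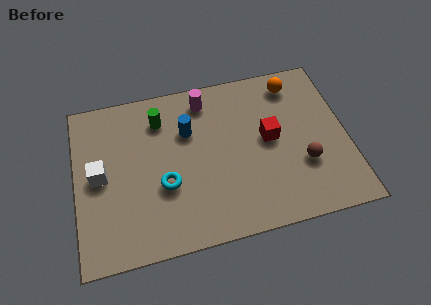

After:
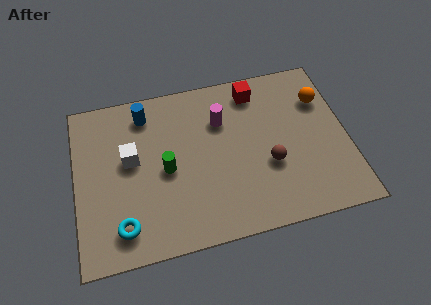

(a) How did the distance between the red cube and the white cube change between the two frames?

-1.3

Before: roughly 7.0 units apart; after: 5.7. That's 1.3 units closer together.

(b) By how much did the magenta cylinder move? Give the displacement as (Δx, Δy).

(0.6, -1.1)

The magenta cylinder was at about (5.5, 6.5) and moved to about (6.1, 5.4).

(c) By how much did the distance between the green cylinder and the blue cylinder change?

+1.5

Before: roughly 1.4 units apart; after: 2.9. That's 1.5 units further apart.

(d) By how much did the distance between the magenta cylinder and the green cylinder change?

+1.0

The distance was about 2.0 in the first image and 3.0 in the second, so they moved 1.0 units further apart.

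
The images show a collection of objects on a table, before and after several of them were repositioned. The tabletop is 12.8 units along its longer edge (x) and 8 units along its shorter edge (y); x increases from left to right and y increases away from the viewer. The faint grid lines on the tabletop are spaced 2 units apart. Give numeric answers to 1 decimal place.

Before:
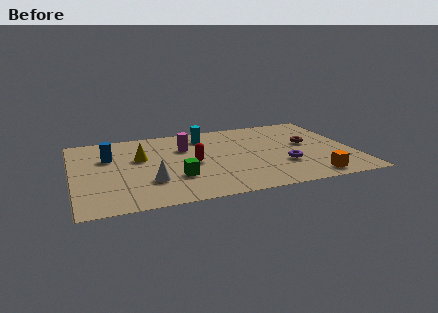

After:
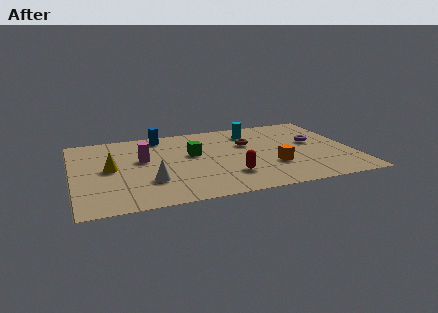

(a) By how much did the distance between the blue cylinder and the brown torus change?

-4.8

They were about 9.1 units apart before and 4.3 after — 4.8 units closer together.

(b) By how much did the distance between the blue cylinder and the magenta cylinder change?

-1.0

The distance was about 3.5 in the first image and 2.5 in the second, so they moved 1.0 units closer together.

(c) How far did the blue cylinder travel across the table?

3.0

The blue cylinder moved from about (1.7, 5.3) to (4.2, 7.0), a distance of √(2.5² + 1.7²) ≈ 3.0.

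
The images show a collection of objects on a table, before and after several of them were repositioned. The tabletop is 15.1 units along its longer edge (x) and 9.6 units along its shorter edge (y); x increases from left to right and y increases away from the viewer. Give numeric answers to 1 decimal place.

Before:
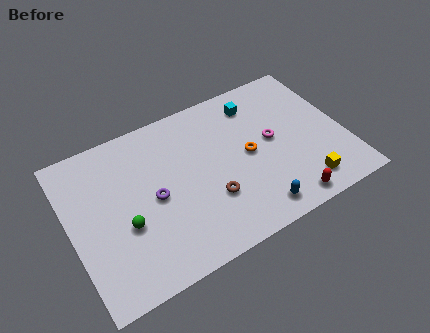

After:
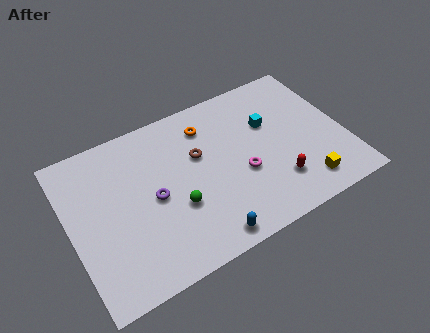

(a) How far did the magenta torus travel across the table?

2.3

The magenta torus moved from about (11.2, 5.1) to (9.3, 3.8), a distance of √(1.9² + 1.3²) ≈ 2.3.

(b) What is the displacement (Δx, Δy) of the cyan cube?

(0.5, -1.6)

The cyan cube started near (10.7, 7.8) and ended near (11.2, 6.2).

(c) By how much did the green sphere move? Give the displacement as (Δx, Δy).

(2.8, -0.2)

From the two frames, the green sphere sits at roughly (2.8, 3.7) before and (5.6, 3.5) after.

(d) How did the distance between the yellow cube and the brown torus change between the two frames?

+1.6

They were about 5.2 units apart before and 6.8 after — 1.6 units further apart.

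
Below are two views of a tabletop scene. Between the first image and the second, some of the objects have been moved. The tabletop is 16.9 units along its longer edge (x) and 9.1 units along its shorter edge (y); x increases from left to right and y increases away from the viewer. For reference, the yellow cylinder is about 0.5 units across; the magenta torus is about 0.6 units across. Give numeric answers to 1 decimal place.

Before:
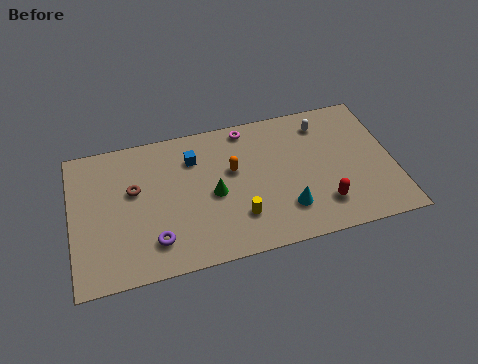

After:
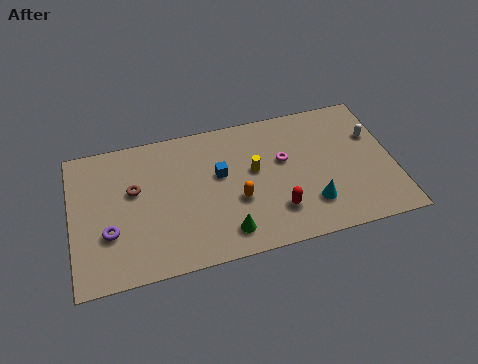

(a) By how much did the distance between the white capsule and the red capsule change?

+1.2

They were about 5.3 units apart before and 6.5 after — 1.2 units further apart.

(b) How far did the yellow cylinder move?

3.0

The yellow cylinder was near (8.6, 2.4) before and (9.6, 5.2) after, so it travelled √(1.0² + 2.8²) ≈ 3.0 units.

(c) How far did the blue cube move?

1.9

From (6.5, 6.8) to (7.8, 5.4), the blue cube covered √(1.3² + 1.4²) ≈ 1.9 units.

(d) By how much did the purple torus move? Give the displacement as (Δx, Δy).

(-2.3, 1.1)

The purple torus was at about (4.2, 2.0) and moved to about (1.9, 3.1).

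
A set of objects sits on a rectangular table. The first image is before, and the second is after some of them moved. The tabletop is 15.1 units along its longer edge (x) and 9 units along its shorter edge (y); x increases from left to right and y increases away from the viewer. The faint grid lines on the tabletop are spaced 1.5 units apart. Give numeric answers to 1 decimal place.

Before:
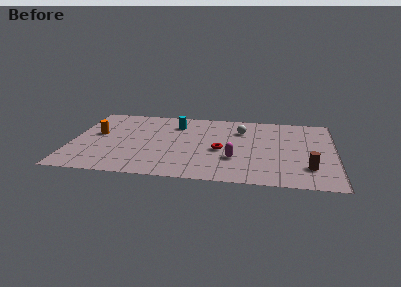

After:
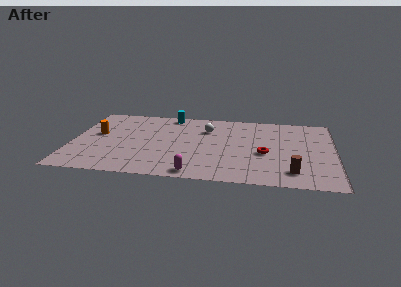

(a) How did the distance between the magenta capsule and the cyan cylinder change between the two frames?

+2.1

The distance was about 5.3 in the first image and 7.4 in the second, so they moved 2.1 units further apart.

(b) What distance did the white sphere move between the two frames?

2.0

The white sphere moved from about (9.7, 6.6) to (7.7, 6.5), a distance of √(2.0² + 0.1²) ≈ 2.0.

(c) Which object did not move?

the orange cylinder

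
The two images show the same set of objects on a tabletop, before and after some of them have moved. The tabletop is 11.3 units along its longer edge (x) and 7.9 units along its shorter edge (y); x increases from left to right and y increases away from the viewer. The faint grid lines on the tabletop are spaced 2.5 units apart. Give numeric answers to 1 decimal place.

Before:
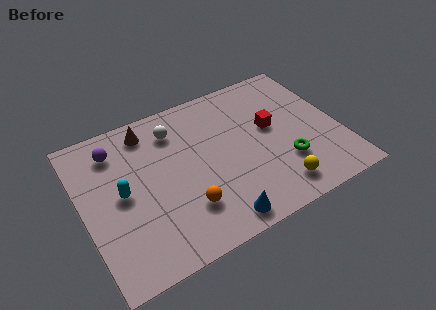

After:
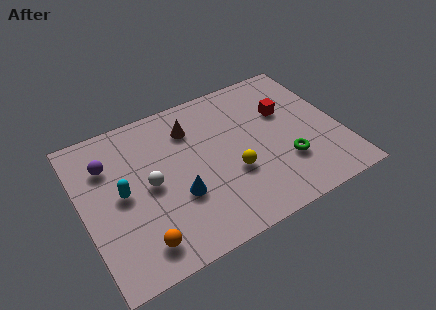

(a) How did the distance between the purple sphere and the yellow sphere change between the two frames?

-2.3

The distance was about 8.1 in the first image and 5.8 in the second, so they moved 2.3 units closer together.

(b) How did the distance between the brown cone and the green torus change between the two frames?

-1.8

Before: roughly 7.0 units apart; after: 5.2. That's 1.8 units closer together.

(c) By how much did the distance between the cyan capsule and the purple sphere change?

-0.6

The distance was about 2.3 in the first image and 1.7 in the second, so they moved 0.6 units closer together.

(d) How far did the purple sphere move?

0.7

The purple sphere moved from about (1.7, 6.3) to (1.3, 5.7), a distance of √(0.4² + 0.6²) ≈ 0.7.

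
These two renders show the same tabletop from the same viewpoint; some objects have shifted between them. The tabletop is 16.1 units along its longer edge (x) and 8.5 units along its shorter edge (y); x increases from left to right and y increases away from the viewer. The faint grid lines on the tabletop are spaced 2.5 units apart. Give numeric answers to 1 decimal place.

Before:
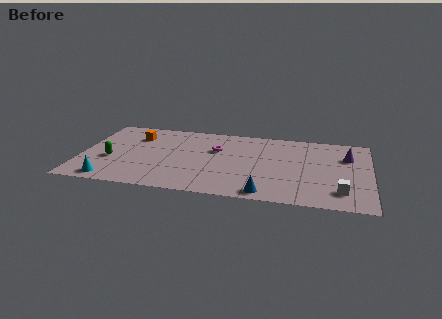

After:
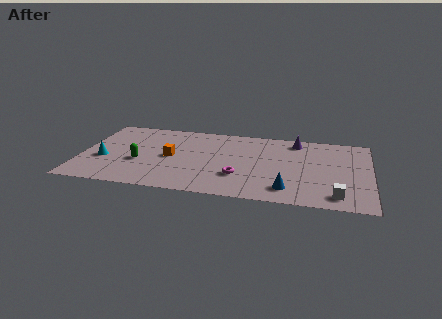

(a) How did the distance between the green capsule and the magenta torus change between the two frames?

-0.6

They were about 6.2 units apart before and 5.6 after — 0.6 units closer together.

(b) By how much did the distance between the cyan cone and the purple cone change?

-2.6

They were about 13.9 units apart before and 11.3 after — 2.6 units closer together.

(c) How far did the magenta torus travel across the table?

3.2

The magenta torus moved from about (7.5, 5.5) to (8.9, 2.6), a distance of √(1.4² + 2.9²) ≈ 3.2.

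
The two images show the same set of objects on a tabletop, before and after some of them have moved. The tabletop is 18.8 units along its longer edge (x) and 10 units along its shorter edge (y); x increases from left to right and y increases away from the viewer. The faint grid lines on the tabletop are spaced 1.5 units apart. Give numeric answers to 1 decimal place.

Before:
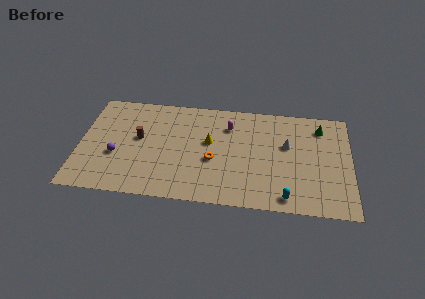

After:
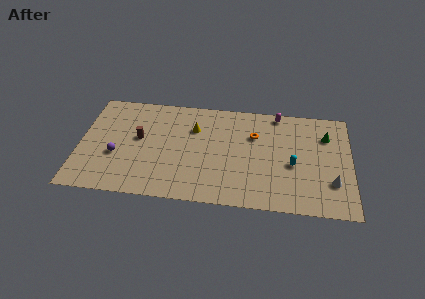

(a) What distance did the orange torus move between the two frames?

3.9

The orange torus moved from about (9.3, 4.1) to (12.1, 6.8), a distance of √(2.8² + 2.7²) ≈ 3.9.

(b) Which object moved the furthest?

the white cone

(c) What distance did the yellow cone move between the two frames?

1.6

The yellow cone moved from about (9.0, 5.8) to (7.9, 7.0), a distance of √(1.1² + 1.2²) ≈ 1.6.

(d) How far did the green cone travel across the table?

0.9

From (16.7, 8.1) to (17.1, 7.3), the green cone covered √(0.4² + 0.8²) ≈ 0.9 units.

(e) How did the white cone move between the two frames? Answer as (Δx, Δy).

(3.1, -3.2)

From the two frames, the white cone sits at roughly (14.4, 6.1) before and (17.5, 2.9) after.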